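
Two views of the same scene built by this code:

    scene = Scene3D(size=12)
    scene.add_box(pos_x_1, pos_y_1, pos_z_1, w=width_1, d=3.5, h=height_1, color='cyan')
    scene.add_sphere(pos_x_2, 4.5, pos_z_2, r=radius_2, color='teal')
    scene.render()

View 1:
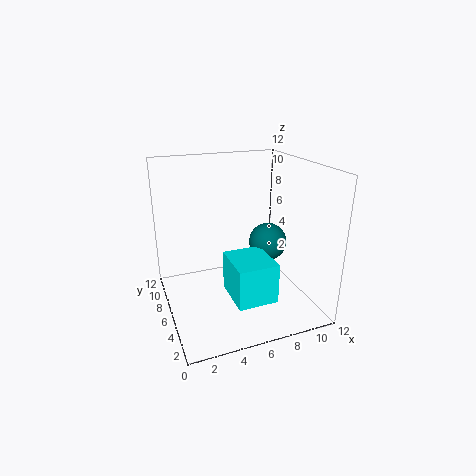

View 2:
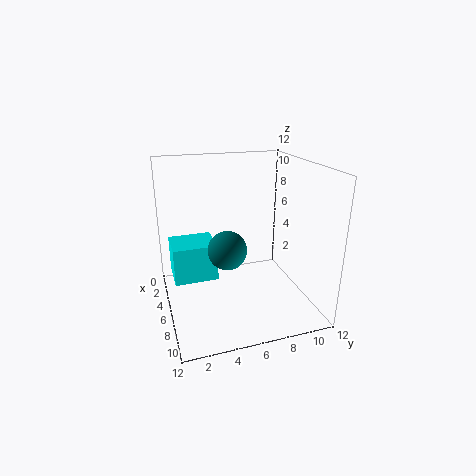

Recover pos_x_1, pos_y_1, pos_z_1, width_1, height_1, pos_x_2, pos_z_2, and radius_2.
pos_x_1 = 4; pos_y_1 = 0.5; pos_z_1 = 3; width_1 = 3; height_1 = 3; pos_x_2 = 8; pos_z_2 = 6; radius_2 = 1.5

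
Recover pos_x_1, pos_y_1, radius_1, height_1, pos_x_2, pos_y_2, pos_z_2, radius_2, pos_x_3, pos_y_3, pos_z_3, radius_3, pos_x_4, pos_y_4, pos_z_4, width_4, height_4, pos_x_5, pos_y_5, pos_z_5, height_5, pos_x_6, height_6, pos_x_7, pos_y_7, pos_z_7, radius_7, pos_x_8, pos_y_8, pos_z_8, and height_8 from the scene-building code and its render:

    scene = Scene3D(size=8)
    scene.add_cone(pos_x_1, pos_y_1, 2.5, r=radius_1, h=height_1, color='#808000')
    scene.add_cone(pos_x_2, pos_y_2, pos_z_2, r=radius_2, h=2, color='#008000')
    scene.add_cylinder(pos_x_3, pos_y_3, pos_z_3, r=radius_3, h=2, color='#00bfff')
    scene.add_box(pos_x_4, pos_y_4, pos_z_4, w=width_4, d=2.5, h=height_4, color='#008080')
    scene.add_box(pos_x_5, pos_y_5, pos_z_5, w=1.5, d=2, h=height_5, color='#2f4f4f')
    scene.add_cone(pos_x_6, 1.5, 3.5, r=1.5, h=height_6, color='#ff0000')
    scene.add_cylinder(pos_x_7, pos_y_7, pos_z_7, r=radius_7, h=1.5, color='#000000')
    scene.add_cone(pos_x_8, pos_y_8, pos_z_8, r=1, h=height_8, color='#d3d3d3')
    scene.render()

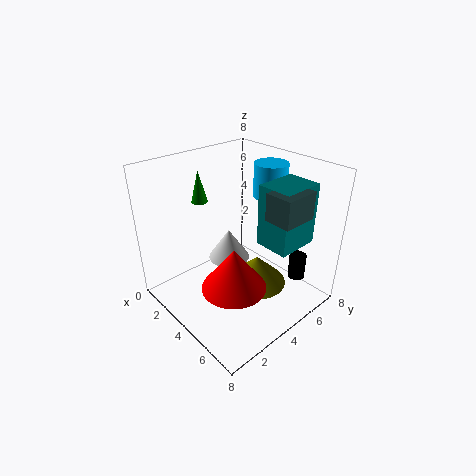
pos_x_1 = 6, pos_y_1 = 3.5, radius_1 = 1.5, height_1 = 1.5, pos_x_2 = 0.5, pos_y_2 = 4, pos_z_2 = 5, radius_2 = 0.5, pos_x_3 = 3.5, pos_y_3 = 7, pos_z_3 = 5.5, radius_3 = 1, pos_x_4 = 4.5, pos_y_4 = 5, pos_z_4 = 3.5, width_4 = 2, height_4 = 3.5, pos_x_5 = 5.5, pos_y_5 = 4.5, pos_z_5 = 5.5, height_5 = 1.5, pos_x_6 = 6.5, height_6 = 2, pos_x_7 = 6, pos_y_7 = 7, pos_z_7 = 1, radius_7 = 0.5, pos_x_8 = 5, pos_y_8 = 2.5, pos_z_8 = 4, height_8 = 1.5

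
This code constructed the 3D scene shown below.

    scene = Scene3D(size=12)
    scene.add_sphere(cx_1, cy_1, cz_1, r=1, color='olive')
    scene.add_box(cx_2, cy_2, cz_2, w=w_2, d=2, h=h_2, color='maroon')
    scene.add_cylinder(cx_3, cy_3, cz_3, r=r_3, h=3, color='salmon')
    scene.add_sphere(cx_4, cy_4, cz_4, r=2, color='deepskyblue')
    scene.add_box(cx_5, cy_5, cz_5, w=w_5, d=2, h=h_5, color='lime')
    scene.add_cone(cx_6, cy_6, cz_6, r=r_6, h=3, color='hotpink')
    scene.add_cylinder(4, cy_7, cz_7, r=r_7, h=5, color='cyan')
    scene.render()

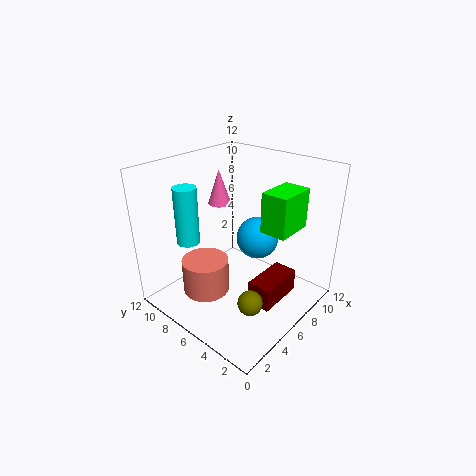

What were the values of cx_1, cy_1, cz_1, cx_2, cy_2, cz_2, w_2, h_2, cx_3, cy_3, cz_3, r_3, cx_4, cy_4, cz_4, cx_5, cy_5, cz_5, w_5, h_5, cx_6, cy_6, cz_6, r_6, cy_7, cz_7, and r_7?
cx_1 = 4; cy_1 = 3; cz_1 = 2; cx_2 = 5; cy_2 = 2; cz_2 = 1; w_2 = 4; h_2 = 2; cx_3 = 4; cy_3 = 8; cz_3 = 1; r_3 = 2; cx_4 = 10; cy_4 = 7; cz_4 = 4; cx_5 = 5; cy_5 = 1; cz_5 = 8; w_5 = 3; h_5 = 3; cx_6 = 7; cy_6 = 9; cz_6 = 8; r_6 = 1; cy_7 = 10; cz_7 = 5; r_7 = 1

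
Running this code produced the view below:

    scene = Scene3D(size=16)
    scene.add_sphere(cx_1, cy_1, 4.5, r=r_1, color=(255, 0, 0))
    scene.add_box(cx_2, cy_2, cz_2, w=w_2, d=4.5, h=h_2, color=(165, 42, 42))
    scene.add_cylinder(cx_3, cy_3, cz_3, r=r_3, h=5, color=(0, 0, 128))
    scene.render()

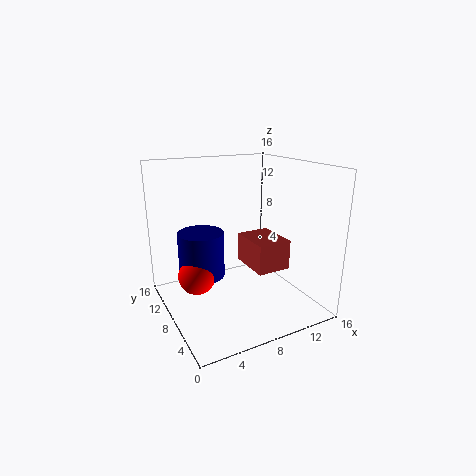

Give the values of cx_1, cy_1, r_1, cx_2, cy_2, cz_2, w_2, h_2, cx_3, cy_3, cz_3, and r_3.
cx_1 = 3; cy_1 = 8; r_1 = 2; cx_2 = 7.5; cy_2 = 2.5; cz_2 = 6; w_2 = 3.5; h_2 = 3; cx_3 = 4; cy_3 = 9; cz_3 = 4; r_3 = 2.5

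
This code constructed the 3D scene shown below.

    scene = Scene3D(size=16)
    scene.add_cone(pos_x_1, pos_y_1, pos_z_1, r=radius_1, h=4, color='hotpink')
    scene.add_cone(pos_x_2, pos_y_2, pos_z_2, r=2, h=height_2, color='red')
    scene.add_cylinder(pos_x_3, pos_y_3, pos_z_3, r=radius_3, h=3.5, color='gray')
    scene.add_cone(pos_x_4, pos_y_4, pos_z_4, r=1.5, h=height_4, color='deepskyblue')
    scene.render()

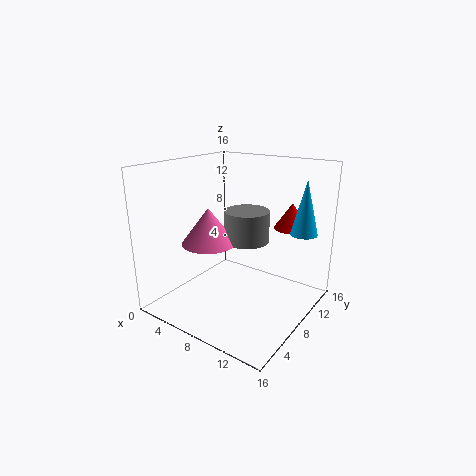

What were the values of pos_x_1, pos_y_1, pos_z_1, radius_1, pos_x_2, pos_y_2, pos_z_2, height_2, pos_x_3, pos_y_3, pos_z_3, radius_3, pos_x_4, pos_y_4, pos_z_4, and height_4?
pos_x_1 = 5.5
pos_y_1 = 6
pos_z_1 = 7.5
radius_1 = 3
pos_x_2 = 12
pos_y_2 = 13
pos_z_2 = 8.5
height_2 = 3
pos_x_3 = 8.5
pos_y_3 = 9
pos_z_3 = 7.5
radius_3 = 2.5
pos_x_4 = 14
pos_y_4 = 12
pos_z_4 = 8.5
height_4 = 6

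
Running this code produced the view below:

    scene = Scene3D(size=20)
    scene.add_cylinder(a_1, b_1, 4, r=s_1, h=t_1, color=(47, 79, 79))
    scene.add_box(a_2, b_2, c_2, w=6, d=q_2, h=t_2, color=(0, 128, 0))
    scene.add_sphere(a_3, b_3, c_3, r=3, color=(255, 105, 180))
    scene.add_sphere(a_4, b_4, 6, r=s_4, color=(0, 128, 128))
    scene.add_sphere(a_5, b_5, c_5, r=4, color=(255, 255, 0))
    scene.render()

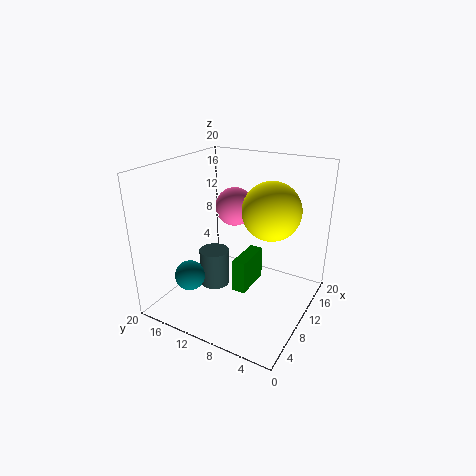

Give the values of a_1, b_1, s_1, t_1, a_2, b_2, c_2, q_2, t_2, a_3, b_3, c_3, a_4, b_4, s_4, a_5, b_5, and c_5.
a_1 = 7; b_1 = 12; s_1 = 2; t_1 = 5; a_2 = 10; b_2 = 9; c_2 = 1; q_2 = 2; t_2 = 5; a_3 = 16; b_3 = 14; c_3 = 12; a_4 = 4; b_4 = 14; s_4 = 2; a_5 = 12; b_5 = 6; c_5 = 14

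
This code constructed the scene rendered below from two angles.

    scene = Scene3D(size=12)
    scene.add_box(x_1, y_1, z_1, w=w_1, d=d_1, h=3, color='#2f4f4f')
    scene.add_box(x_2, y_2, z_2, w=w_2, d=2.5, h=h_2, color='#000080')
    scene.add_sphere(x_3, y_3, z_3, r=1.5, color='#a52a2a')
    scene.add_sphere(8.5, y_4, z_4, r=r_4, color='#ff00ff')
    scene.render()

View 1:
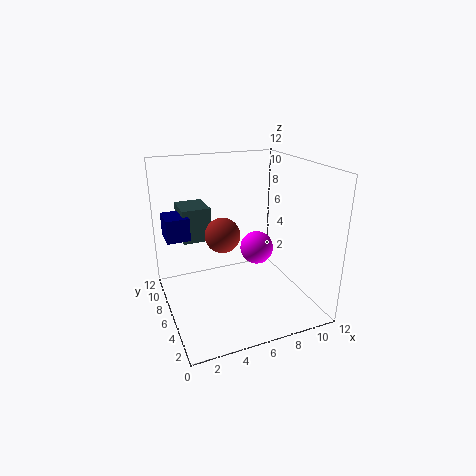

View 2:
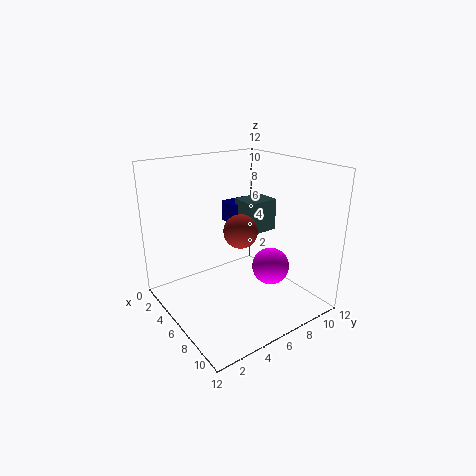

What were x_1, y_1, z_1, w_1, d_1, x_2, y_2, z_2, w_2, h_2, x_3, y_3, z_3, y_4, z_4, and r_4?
x_1 = 2, y_1 = 8.5, z_1 = 5, w_1 = 2.5, d_1 = 3, x_2 = 0.5, y_2 = 8, z_2 = 5.5, w_2 = 2, h_2 = 2, x_3 = 5, y_3 = 7, z_3 = 6, y_4 = 7.5, z_4 = 4, r_4 = 1.5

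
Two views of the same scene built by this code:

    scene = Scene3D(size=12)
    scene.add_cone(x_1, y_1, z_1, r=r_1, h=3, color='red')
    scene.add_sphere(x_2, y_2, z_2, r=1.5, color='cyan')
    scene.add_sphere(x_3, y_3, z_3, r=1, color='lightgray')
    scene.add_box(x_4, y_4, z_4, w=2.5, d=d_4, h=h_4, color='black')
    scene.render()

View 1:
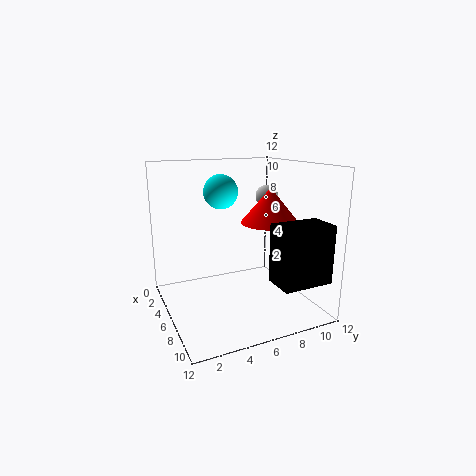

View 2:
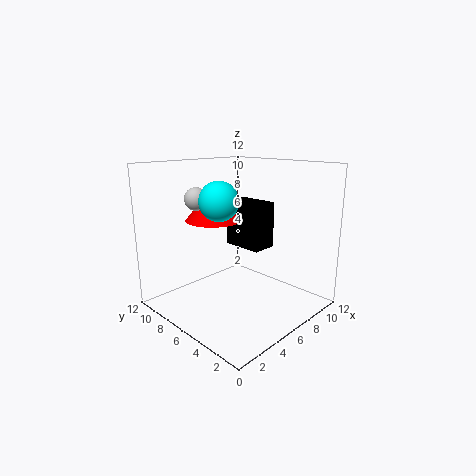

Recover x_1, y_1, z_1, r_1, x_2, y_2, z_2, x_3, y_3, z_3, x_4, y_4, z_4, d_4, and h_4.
x_1 = 6
y_1 = 9
z_1 = 7
r_1 = 2.5
x_2 = 3.5
y_2 = 5.5
z_2 = 9.5
x_3 = 4.5
y_3 = 9.5
z_3 = 9
x_4 = 9.5
y_4 = 7
z_4 = 3.5
d_4 = 4
h_4 = 4.5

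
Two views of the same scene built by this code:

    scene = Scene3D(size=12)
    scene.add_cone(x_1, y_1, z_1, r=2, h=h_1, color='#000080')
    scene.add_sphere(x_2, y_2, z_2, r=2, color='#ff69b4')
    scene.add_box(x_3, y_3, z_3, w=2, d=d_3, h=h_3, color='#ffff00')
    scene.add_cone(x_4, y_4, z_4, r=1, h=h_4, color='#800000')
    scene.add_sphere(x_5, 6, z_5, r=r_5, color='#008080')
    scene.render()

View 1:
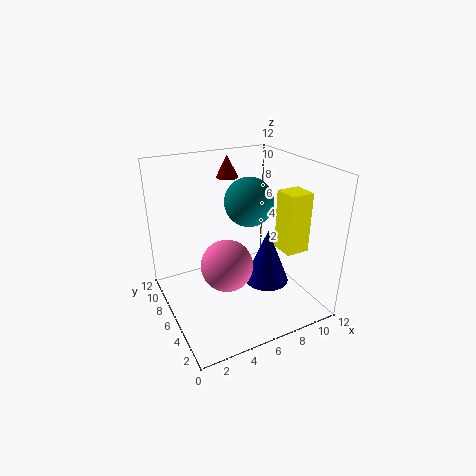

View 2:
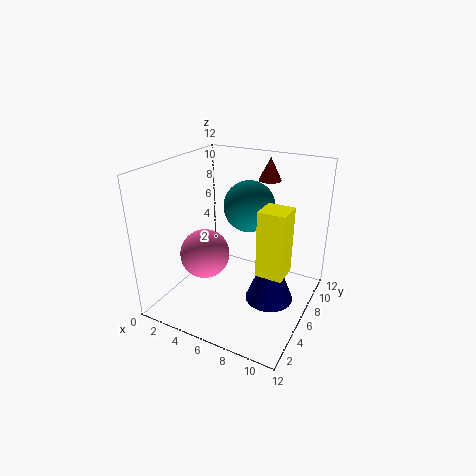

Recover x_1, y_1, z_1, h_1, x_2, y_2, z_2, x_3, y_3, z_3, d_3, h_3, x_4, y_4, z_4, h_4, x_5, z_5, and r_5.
x_1 = 9; y_1 = 6; z_1 = 1; h_1 = 5; x_2 = 4; y_2 = 4; z_2 = 5; x_3 = 9; y_3 = 3; z_3 = 5; d_3 = 2; h_3 = 5; x_4 = 7; y_4 = 10; z_4 = 10; h_4 = 2; x_5 = 7; z_5 = 9; r_5 = 2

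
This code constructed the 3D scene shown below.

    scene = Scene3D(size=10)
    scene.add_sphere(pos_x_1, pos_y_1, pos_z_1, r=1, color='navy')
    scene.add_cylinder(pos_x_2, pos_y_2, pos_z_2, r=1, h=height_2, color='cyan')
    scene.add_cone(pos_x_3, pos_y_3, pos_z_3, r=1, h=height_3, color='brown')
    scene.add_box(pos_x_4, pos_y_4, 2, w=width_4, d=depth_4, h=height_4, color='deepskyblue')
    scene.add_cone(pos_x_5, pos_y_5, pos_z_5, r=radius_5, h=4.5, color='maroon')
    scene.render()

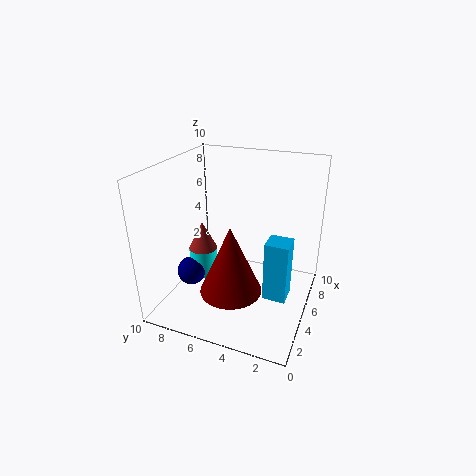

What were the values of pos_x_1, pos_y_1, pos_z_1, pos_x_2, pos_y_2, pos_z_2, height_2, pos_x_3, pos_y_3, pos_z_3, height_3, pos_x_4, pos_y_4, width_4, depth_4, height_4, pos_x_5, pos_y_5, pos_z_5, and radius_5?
pos_x_1 = 3.5, pos_y_1 = 8, pos_z_1 = 2.5, pos_x_2 = 4.5, pos_y_2 = 7.5, pos_z_2 = 2, height_2 = 2, pos_x_3 = 4.5, pos_y_3 = 7.5, pos_z_3 = 4, height_3 = 2, pos_x_4 = 3, pos_y_4 = 1, width_4 = 1.5, depth_4 = 1.5, height_4 = 4, pos_x_5 = 2.5, pos_y_5 = 4.5, pos_z_5 = 2.5, radius_5 = 2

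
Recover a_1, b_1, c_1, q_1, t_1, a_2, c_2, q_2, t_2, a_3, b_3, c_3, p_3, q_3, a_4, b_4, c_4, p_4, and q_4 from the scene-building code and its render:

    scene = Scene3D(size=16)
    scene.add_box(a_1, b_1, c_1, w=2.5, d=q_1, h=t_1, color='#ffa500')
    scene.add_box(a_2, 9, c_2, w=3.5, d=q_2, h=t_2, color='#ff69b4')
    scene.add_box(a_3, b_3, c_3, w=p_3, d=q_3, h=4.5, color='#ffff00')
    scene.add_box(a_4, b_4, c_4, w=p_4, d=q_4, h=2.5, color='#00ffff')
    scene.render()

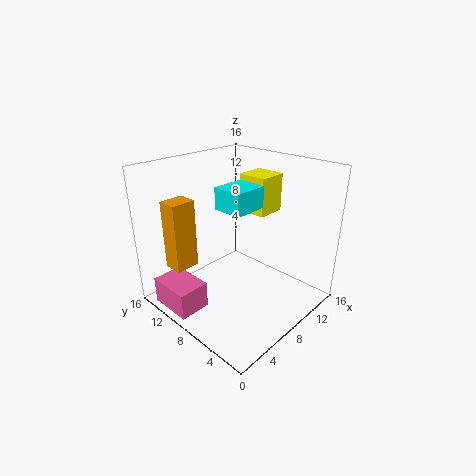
a_1 = 0.5; b_1 = 9; c_1 = 6.5; q_1 = 2; t_1 = 7; a_2 = 0.5; c_2 = 0.5; q_2 = 5; t_2 = 3; a_3 = 11.5; b_3 = 7.5; c_3 = 9.5; p_3 = 3.5; q_3 = 3.5; a_4 = 7; b_4 = 7; c_4 = 11; p_4 = 4; q_4 = 3.5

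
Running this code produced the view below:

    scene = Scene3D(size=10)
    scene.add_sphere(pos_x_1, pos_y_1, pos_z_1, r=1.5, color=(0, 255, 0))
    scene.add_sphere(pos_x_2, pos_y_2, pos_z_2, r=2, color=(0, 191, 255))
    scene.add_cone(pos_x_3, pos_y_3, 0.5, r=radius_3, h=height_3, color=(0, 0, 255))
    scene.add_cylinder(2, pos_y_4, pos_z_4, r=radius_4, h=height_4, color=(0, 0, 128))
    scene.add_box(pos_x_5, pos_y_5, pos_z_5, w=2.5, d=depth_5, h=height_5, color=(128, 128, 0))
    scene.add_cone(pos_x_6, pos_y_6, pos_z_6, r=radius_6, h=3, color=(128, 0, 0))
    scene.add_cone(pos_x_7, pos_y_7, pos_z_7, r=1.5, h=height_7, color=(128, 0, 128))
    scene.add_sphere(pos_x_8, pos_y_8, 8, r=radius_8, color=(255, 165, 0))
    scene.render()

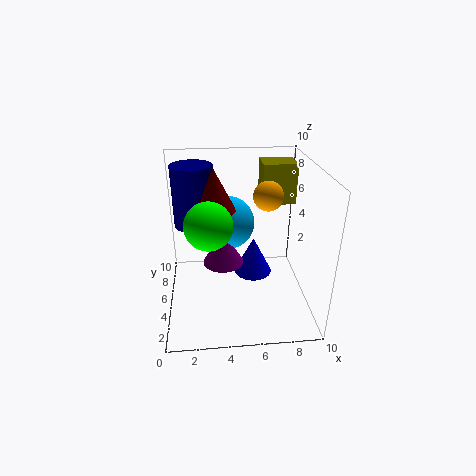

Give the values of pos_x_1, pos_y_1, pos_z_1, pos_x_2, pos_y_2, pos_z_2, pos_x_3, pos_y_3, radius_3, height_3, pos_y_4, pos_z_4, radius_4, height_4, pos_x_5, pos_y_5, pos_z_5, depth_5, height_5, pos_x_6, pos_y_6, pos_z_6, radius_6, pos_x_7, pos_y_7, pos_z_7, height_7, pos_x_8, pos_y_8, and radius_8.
pos_x_1 = 3; pos_y_1 = 3; pos_z_1 = 7; pos_x_2 = 4.5; pos_y_2 = 7.5; pos_z_2 = 5; pos_x_3 = 6.5; pos_y_3 = 7.5; radius_3 = 1.5; height_3 = 3; pos_y_4 = 7.5; pos_z_4 = 5; radius_4 = 1.5; height_4 = 4.5; pos_x_5 = 7; pos_y_5 = 7; pos_z_5 = 6.5; depth_5 = 2; height_5 = 3; pos_x_6 = 3.5; pos_y_6 = 6.5; pos_z_6 = 6.5; radius_6 = 1.5; pos_x_7 = 4; pos_y_7 = 6; pos_z_7 = 2.5; height_7 = 2.5; pos_x_8 = 7; pos_y_8 = 5; radius_8 = 1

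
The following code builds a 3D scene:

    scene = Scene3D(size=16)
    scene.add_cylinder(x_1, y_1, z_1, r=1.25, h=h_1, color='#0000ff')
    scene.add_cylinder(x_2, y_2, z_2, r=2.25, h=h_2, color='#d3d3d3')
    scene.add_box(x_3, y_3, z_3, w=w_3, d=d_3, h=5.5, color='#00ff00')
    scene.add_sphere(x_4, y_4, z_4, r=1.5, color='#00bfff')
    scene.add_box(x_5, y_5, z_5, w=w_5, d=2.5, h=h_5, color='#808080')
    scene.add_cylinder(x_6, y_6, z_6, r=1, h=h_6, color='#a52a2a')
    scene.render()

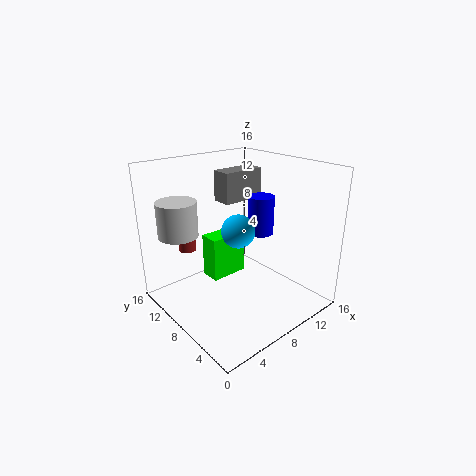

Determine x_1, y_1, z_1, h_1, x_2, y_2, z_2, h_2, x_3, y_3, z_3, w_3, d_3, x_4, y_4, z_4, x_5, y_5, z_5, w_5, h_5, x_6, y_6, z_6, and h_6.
x_1 = 7.75
y_1 = 4.25
z_1 = 10
h_1 = 3.75
x_2 = 3.25
y_2 = 12.75
z_2 = 8
h_2 = 4
x_3 = 7.25
y_3 = 11.5
z_3 = 1
w_3 = 4.75
d_3 = 2.5
x_4 = 4
y_4 = 3.25
z_4 = 11.5
x_5 = 9.5
y_5 = 11.75
z_5 = 10.5
w_5 = 5.5
h_5 = 3.75
x_6 = 4.75
y_6 = 13.5
z_6 = 5.5
h_6 = 2.5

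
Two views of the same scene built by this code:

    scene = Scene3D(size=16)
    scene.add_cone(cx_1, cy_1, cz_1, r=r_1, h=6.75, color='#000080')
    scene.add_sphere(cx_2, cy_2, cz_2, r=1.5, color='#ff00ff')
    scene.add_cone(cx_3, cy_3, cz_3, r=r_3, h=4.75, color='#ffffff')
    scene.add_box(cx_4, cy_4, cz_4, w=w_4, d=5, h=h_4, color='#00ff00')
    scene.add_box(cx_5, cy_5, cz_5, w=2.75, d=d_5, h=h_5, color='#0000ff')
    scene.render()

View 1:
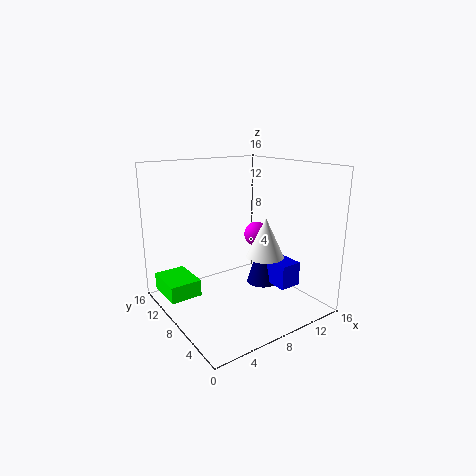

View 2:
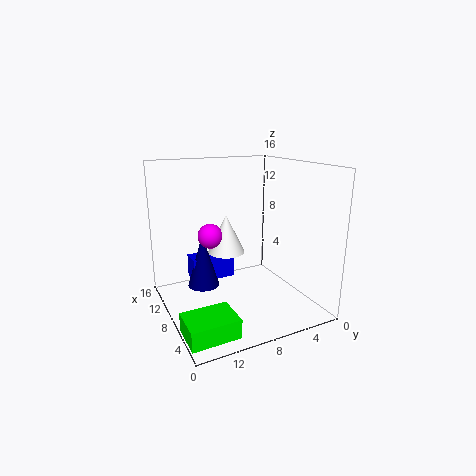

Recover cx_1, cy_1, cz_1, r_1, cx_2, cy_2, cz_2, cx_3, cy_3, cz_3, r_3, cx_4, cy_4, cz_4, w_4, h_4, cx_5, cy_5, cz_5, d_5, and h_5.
cx_1 = 13.5; cy_1 = 10.25; cz_1 = 0.25; r_1 = 2; cx_2 = 12; cy_2 = 9.75; cz_2 = 7.25; cx_3 = 11.75; cy_3 = 7.75; cz_3 = 5; r_3 = 2.25; cx_4 = 1; cy_4 = 11; cz_4 = 0.5; w_4 = 3.75; h_4 = 2; cx_5 = 13.25; cy_5 = 6; cz_5 = 0.75; d_5 = 5.5; h_5 = 3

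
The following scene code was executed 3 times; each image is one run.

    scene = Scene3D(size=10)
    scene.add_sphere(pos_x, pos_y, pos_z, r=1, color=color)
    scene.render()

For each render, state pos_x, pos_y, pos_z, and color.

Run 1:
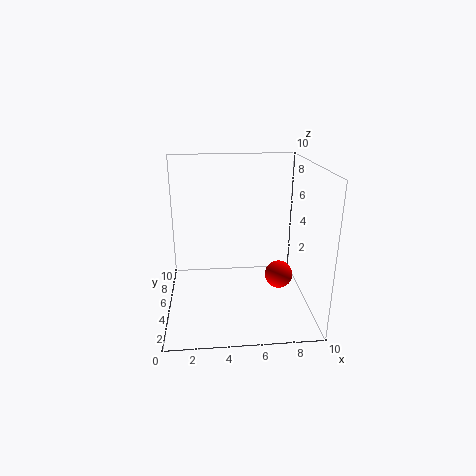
pos_x = 8; pos_y = 5; pos_z = 2; color = 'red'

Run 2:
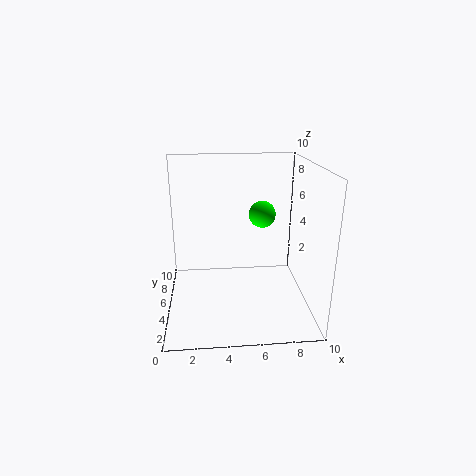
pos_x = 7; pos_y = 7; pos_z = 6; color = 'lime'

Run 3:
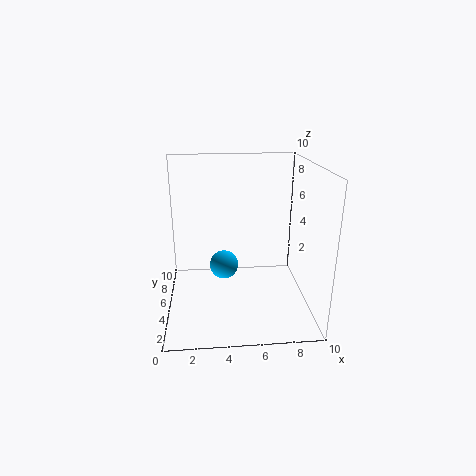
pos_x = 4; pos_y = 5; pos_z = 3; color = 'deepskyblue'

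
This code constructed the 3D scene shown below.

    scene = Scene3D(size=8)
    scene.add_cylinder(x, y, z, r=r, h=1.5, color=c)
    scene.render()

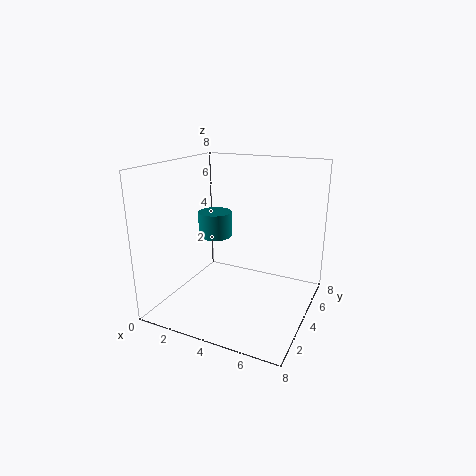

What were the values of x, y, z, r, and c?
x = 2, y = 5, z = 3.5, r = 1, c = 'teal'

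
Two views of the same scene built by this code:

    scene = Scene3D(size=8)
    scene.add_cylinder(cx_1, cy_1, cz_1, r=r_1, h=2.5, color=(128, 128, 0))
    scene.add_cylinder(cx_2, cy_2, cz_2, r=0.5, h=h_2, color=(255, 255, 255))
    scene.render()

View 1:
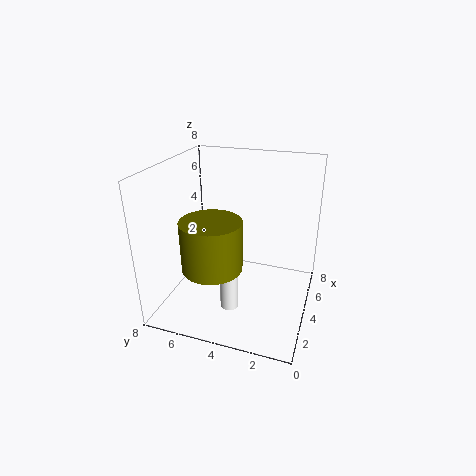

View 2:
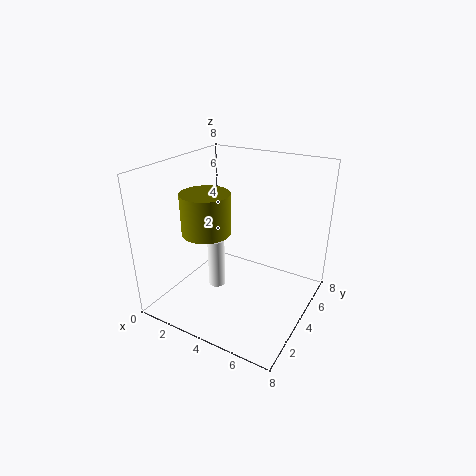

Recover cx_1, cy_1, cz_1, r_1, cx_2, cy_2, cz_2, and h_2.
cx_1 = 1.5; cy_1 = 4.5; cz_1 = 3.5; r_1 = 1.5; cx_2 = 2.5; cy_2 = 4; cz_2 = 0.5; h_2 = 3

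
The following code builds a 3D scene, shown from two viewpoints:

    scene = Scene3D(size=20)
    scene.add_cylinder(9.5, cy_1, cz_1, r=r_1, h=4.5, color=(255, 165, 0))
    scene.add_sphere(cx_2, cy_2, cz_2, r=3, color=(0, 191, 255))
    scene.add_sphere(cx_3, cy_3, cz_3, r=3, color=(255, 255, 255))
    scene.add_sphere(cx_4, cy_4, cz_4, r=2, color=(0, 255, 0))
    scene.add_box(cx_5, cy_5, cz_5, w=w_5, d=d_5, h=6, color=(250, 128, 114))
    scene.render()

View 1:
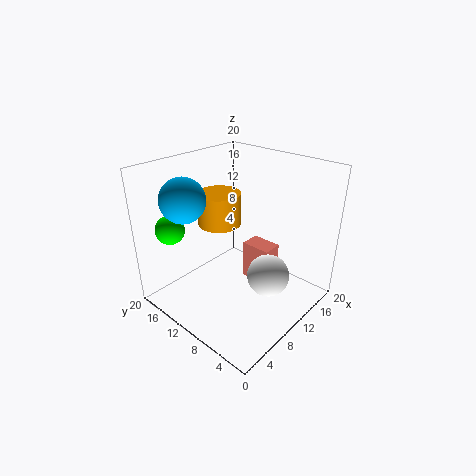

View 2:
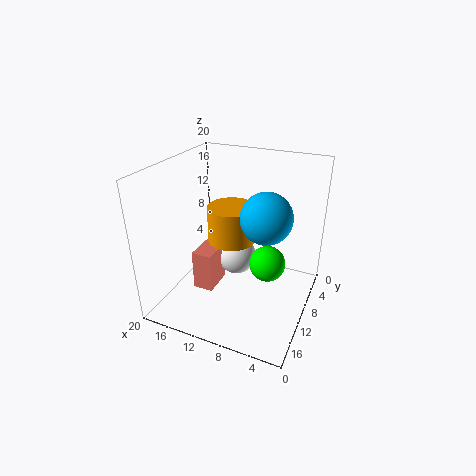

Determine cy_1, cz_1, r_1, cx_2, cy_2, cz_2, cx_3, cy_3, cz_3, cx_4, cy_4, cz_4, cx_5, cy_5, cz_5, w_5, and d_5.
cy_1 = 13, cz_1 = 11.5, r_1 = 3, cx_2 = 4.5, cy_2 = 14.5, cz_2 = 16, cx_3 = 12, cy_3 = 6, cz_3 = 4.5, cx_4 = 3.5, cy_4 = 16.5, cz_4 = 11.5, cx_5 = 13.5, cy_5 = 7.5, cz_5 = 1, w_5 = 3, d_5 = 4.5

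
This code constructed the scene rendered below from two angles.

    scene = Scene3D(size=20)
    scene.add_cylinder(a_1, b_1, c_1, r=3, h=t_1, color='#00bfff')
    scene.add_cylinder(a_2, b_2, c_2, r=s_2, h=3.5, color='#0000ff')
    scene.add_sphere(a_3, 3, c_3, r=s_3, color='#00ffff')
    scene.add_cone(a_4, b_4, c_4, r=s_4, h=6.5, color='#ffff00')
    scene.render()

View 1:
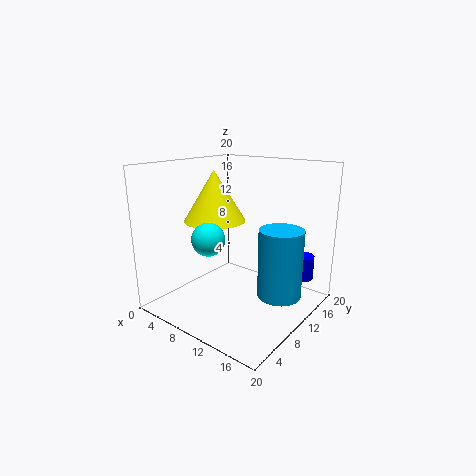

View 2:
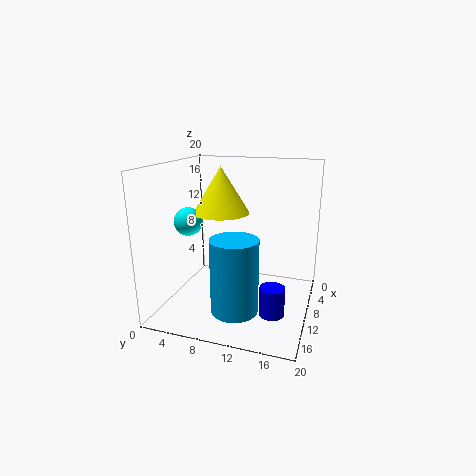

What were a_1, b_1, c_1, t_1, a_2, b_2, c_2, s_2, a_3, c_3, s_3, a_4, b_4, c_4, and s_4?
a_1 = 16, b_1 = 11.5, c_1 = 2.5, t_1 = 9.5, a_2 = 17, b_2 = 16.5, c_2 = 3.5, s_2 = 1.5, a_3 = 11, c_3 = 12, s_3 = 2, a_4 = 8.5, b_4 = 7, c_4 = 13, s_4 = 4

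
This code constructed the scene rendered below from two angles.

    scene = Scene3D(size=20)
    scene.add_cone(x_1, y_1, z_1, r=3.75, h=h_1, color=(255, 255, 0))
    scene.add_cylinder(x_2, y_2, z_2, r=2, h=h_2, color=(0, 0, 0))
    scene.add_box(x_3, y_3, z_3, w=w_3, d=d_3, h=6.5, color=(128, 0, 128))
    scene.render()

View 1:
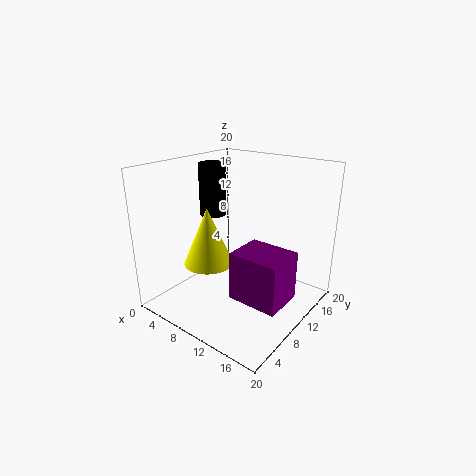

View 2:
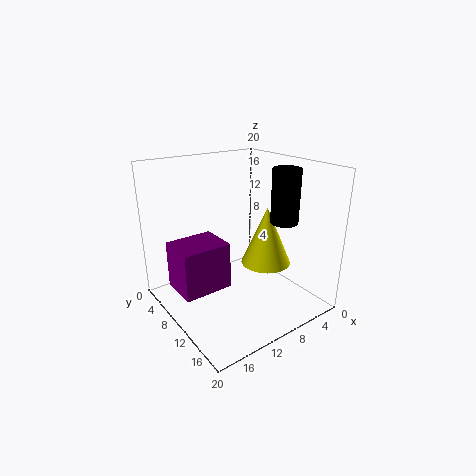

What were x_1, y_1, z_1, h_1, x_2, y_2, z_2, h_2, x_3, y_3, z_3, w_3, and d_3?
x_1 = 4.5; y_1 = 9.75; z_1 = 4.5; h_1 = 8.75; x_2 = 3.5; y_2 = 12.25; z_2 = 11.5; h_2 = 7.75; x_3 = 12; y_3 = 5.5; z_3 = 3.5; w_3 = 6.75; d_3 = 5.5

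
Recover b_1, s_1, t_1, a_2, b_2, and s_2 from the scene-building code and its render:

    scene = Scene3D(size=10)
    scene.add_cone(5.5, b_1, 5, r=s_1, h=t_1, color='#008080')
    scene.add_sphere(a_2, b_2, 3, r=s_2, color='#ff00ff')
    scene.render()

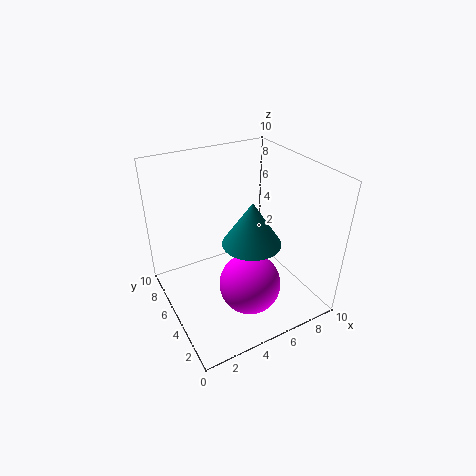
b_1 = 4; s_1 = 2; t_1 = 3; a_2 = 4.5; b_2 = 2.5; s_2 = 2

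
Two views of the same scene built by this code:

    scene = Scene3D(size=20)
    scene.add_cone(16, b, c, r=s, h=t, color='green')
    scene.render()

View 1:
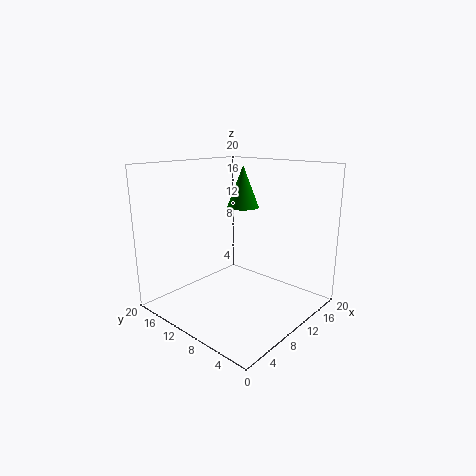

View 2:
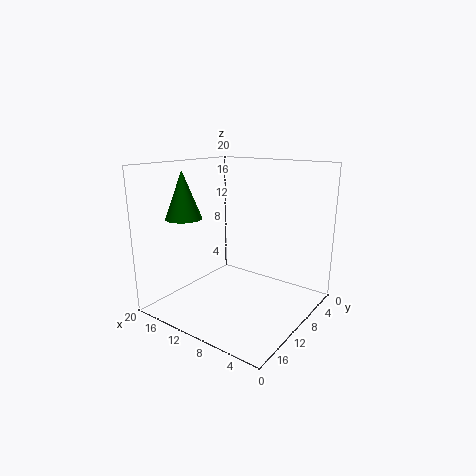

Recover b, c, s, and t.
b = 14.25, c = 12.75, s = 2.5, t = 6.5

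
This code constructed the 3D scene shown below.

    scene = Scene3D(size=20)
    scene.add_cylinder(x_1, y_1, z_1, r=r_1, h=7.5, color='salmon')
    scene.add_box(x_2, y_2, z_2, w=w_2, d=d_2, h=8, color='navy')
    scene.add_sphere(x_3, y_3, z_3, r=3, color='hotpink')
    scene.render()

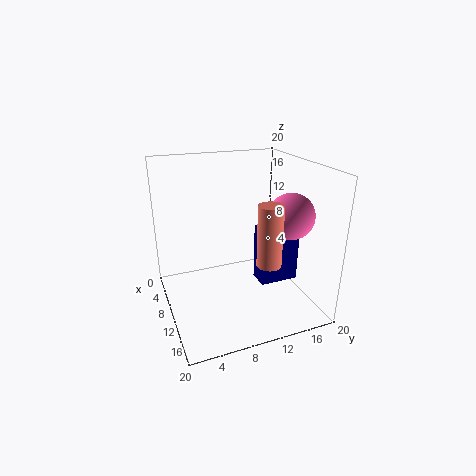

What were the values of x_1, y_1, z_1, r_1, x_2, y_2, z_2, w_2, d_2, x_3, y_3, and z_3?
x_1 = 17.5, y_1 = 11, z_1 = 9.5, r_1 = 1.5, x_2 = 10, y_2 = 12.5, z_2 = 3.5, w_2 = 3, d_2 = 5.5, x_3 = 14.5, y_3 = 15.5, z_3 = 14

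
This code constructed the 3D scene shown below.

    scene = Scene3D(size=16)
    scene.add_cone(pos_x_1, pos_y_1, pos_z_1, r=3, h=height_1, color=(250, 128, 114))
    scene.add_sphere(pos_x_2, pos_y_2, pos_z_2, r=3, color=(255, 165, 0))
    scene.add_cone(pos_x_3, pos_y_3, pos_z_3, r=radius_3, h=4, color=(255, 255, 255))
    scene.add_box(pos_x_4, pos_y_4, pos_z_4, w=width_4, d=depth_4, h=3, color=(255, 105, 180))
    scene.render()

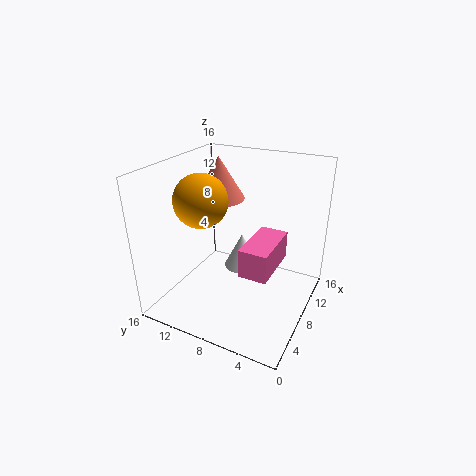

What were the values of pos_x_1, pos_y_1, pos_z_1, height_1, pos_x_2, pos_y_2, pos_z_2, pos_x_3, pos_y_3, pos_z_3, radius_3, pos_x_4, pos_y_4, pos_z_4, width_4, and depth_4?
pos_x_1 = 11
pos_y_1 = 12
pos_z_1 = 11
height_1 = 5
pos_x_2 = 7
pos_y_2 = 12
pos_z_2 = 12
pos_x_3 = 9
pos_y_3 = 8
pos_z_3 = 4
radius_3 = 2
pos_x_4 = 4
pos_y_4 = 3
pos_z_4 = 6
width_4 = 6
depth_4 = 3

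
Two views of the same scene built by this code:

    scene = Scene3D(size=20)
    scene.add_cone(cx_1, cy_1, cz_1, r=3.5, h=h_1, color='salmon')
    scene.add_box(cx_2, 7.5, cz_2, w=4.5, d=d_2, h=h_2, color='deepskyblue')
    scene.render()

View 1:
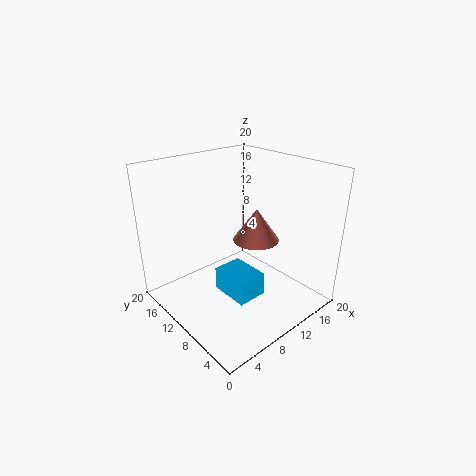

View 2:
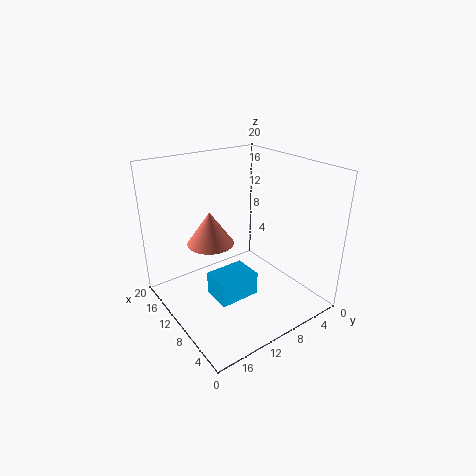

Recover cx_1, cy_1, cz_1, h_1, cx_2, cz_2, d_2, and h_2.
cx_1 = 15; cy_1 = 11.5; cz_1 = 7.5; h_1 = 5; cx_2 = 8.5; cz_2 = 0.5; d_2 = 6; h_2 = 3.5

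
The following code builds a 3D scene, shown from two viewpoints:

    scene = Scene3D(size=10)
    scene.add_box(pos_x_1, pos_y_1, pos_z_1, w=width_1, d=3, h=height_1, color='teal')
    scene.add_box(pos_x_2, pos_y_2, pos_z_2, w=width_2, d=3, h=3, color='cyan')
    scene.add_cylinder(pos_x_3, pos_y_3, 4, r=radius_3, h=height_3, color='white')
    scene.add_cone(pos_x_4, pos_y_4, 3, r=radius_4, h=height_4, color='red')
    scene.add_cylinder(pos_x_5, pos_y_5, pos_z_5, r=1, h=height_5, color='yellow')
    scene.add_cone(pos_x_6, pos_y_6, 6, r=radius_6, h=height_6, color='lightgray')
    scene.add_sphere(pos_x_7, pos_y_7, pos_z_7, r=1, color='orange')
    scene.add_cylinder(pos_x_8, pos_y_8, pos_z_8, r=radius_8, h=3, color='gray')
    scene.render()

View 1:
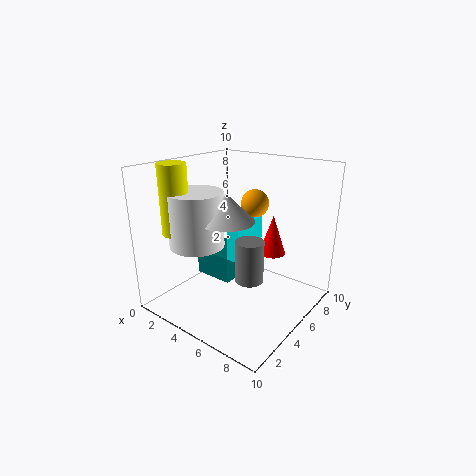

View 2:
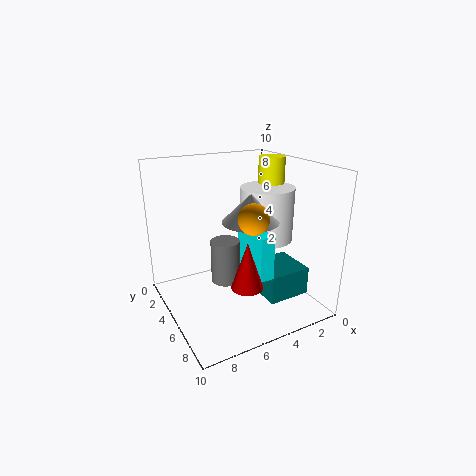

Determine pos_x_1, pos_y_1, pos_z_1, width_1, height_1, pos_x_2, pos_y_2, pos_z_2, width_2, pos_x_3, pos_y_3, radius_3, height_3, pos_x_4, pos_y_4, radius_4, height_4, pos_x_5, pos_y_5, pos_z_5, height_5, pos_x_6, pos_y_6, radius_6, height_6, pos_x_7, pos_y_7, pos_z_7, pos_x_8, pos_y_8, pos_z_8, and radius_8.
pos_x_1 = 1
pos_y_1 = 5
pos_z_1 = 1
width_1 = 3
height_1 = 2
pos_x_2 = 4
pos_y_2 = 5
pos_z_2 = 3
width_2 = 1
pos_x_3 = 2
pos_y_3 = 4
radius_3 = 2
height_3 = 4
pos_x_4 = 6
pos_y_4 = 8
radius_4 = 1
height_4 = 3
pos_x_5 = 1
pos_y_5 = 3
pos_z_5 = 5
height_5 = 5
pos_x_6 = 4
pos_y_6 = 5
radius_6 = 2
height_6 = 2
pos_x_7 = 5
pos_y_7 = 7
pos_z_7 = 7
pos_x_8 = 6
pos_y_8 = 5
pos_z_8 = 2
radius_8 = 1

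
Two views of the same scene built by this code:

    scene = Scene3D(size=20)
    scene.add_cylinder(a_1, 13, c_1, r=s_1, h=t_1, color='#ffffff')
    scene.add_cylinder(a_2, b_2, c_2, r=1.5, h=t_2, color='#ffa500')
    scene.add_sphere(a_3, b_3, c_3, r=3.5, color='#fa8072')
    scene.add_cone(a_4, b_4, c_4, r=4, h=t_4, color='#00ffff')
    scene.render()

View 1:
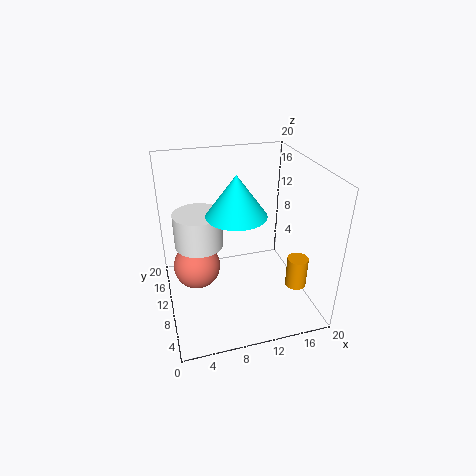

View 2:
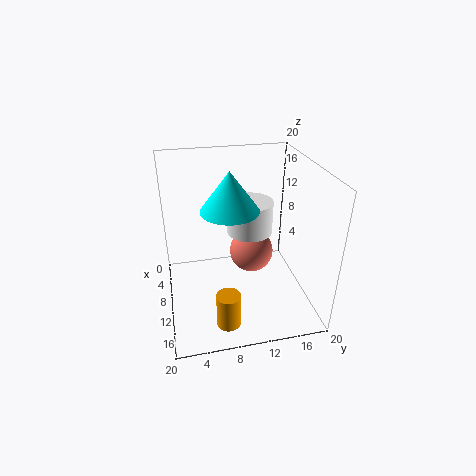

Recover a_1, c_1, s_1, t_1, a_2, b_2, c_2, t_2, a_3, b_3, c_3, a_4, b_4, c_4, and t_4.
a_1 = 5; c_1 = 8; s_1 = 3.5; t_1 = 5; a_2 = 18; b_2 = 7; c_2 = 2.5; t_2 = 4.5; a_3 = 4.5; b_3 = 13.5; c_3 = 4; a_4 = 9.5; b_4 = 9; c_4 = 14; t_4 = 5.5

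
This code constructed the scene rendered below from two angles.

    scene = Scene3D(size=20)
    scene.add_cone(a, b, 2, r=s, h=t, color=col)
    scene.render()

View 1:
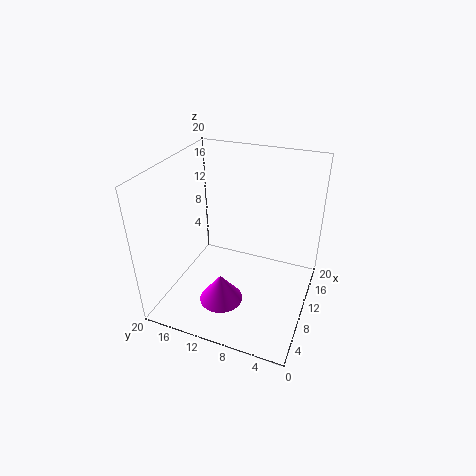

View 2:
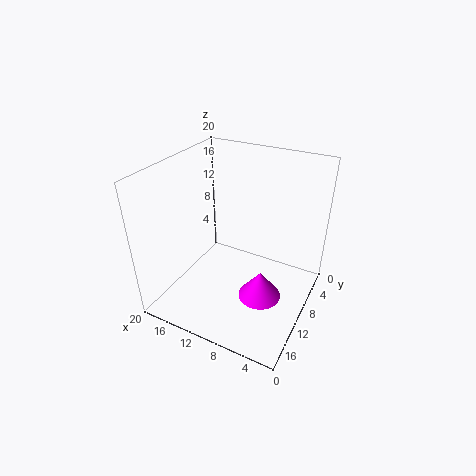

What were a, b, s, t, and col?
a = 6
b = 11
s = 3
t = 4
col = 'magenta'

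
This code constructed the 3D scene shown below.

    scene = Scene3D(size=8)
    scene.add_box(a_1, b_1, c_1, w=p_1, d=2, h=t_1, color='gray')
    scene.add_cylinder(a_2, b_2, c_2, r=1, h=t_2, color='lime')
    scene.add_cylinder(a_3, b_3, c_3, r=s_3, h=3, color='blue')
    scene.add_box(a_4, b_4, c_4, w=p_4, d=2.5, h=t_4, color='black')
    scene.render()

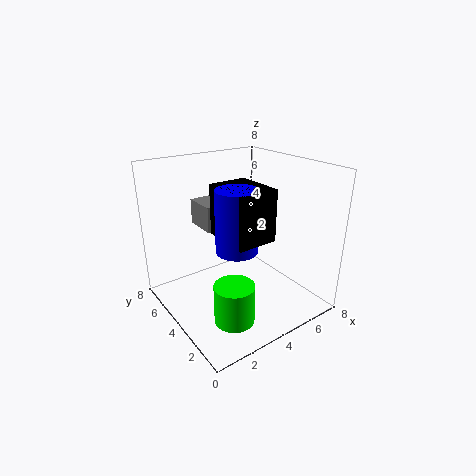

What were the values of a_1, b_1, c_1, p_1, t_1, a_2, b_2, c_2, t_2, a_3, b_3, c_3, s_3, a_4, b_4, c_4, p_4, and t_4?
a_1 = 3, b_1 = 5.5, c_1 = 4, p_1 = 1.5, t_1 = 1.5, a_2 = 2, b_2 = 1.5, c_2 = 1, t_2 = 2, a_3 = 2.5, b_3 = 2, c_3 = 4.5, s_3 = 1, a_4 = 2, b_4 = 1, c_4 = 5, p_4 = 2, t_4 = 2.5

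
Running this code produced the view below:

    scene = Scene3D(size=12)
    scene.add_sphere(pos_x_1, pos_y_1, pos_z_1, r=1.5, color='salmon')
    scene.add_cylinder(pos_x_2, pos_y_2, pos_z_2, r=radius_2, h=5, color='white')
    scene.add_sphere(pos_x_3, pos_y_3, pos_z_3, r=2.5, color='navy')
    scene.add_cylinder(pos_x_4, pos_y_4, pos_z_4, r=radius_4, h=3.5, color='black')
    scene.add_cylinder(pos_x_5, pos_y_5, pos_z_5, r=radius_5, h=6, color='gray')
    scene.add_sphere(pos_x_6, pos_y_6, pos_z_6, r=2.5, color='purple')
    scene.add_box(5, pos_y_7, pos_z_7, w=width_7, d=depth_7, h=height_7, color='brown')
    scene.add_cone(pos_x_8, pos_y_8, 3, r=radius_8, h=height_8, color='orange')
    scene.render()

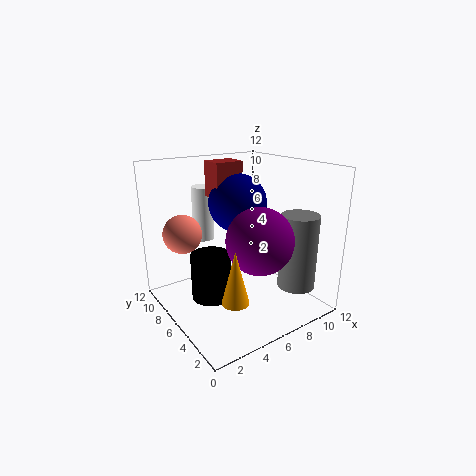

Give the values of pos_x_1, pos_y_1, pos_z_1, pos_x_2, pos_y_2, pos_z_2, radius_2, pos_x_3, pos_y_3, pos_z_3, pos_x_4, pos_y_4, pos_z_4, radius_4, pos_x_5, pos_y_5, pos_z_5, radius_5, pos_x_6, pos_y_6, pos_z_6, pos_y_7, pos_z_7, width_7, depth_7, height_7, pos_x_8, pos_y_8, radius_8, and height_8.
pos_x_1 = 1.5
pos_y_1 = 7
pos_z_1 = 7
pos_x_2 = 5.5
pos_y_2 = 11
pos_z_2 = 4.5
radius_2 = 1
pos_x_3 = 7
pos_y_3 = 7.5
pos_z_3 = 8.5
pos_x_4 = 2.5
pos_y_4 = 4.5
pos_z_4 = 2.5
radius_4 = 1.5
pos_x_5 = 9
pos_y_5 = 2
pos_z_5 = 2.5
radius_5 = 1.5
pos_x_6 = 5.5
pos_y_6 = 2.5
pos_z_6 = 7
pos_y_7 = 7.5
pos_z_7 = 9
width_7 = 2.5
depth_7 = 2
height_7 = 3
pos_x_8 = 3
pos_y_8 = 2
radius_8 = 1
height_8 = 4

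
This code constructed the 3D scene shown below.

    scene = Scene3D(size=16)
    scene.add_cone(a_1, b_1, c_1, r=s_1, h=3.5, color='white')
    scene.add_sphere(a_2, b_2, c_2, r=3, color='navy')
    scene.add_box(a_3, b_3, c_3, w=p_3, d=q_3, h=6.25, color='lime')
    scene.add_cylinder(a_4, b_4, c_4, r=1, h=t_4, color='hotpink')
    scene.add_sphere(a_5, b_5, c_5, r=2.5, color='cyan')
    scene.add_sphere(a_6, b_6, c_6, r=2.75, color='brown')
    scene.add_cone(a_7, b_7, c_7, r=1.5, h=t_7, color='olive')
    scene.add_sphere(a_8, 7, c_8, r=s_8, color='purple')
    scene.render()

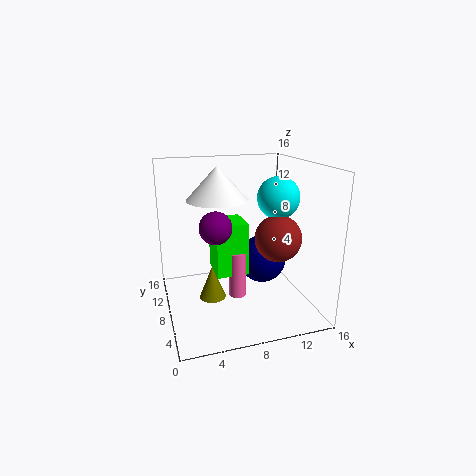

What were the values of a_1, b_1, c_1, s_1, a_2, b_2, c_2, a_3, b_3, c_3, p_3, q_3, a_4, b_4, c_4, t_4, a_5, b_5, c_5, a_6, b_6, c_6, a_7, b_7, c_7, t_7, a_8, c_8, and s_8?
a_1 = 5.75; b_1 = 8; c_1 = 12.5; s_1 = 3.25; a_2 = 12.25; b_2 = 11.25; c_2 = 3.5; a_3 = 5.75; b_3 = 8.5; c_3 = 3; p_3 = 3.75; q_3 = 4.25; a_4 = 8.25; b_4 = 9; c_4 = 0.25; t_4 = 5.5; a_5 = 13.5; b_5 = 9.75; c_5 = 11.75; a_6 = 13; b_6 = 8.25; c_6 = 7.25; a_7 = 5; b_7 = 8.25; c_7 = 1; t_7 = 3.75; a_8 = 5.25; c_8 = 9.75; s_8 = 1.75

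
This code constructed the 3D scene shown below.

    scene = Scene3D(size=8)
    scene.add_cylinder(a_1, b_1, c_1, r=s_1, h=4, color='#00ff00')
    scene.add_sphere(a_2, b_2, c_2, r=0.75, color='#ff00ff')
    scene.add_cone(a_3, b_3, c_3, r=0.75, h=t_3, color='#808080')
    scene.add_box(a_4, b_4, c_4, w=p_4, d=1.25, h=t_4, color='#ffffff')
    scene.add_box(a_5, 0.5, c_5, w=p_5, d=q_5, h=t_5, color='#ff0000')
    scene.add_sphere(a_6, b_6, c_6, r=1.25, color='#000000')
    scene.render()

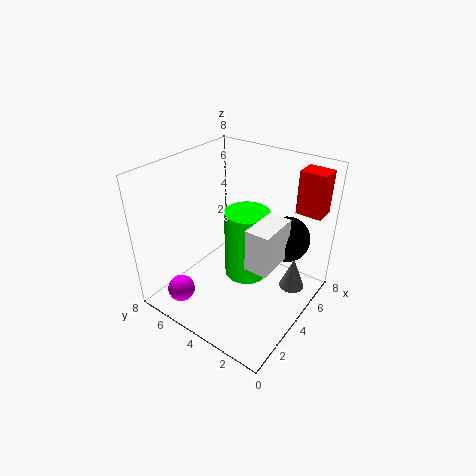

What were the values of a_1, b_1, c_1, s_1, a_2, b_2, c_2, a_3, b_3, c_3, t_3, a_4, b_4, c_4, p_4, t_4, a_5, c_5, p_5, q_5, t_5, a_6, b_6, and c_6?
a_1 = 4.5; b_1 = 3.75; c_1 = 1.5; s_1 = 1.25; a_2 = 1.25; b_2 = 6; c_2 = 1.25; a_3 = 6.25; b_3 = 1.5; c_3 = 0.25; t_3 = 2; a_4 = 2.5; b_4 = 1.25; c_4 = 3.5; p_4 = 2.25; t_4 = 2.25; a_5 = 6.75; c_5 = 5; p_5 = 1.25; q_5 = 1.5; t_5 = 2.5; a_6 = 5.5; b_6 = 1.75; c_6 = 4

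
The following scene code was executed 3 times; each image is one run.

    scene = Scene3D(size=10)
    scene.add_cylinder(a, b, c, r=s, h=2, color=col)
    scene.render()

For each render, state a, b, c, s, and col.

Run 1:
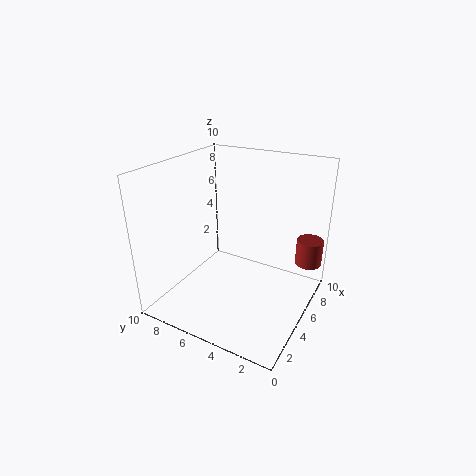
a = 9, b = 1, c = 2, s = 1, col = 'brown'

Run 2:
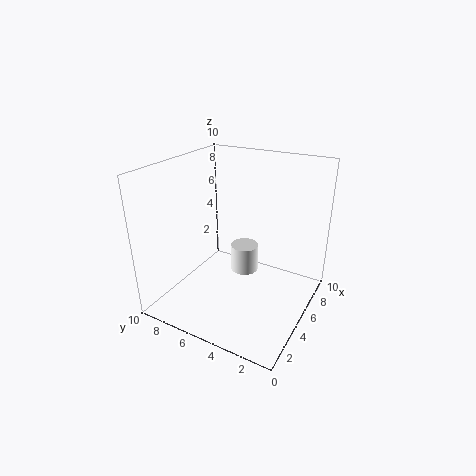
a = 6, b = 5, c = 2, s = 1, col = 'white'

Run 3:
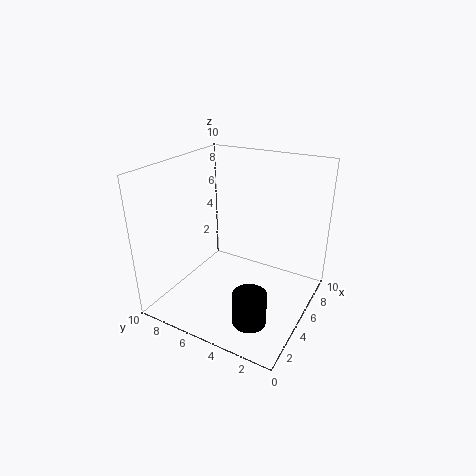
a = 1, b = 2, c = 2, s = 1, col = 'black'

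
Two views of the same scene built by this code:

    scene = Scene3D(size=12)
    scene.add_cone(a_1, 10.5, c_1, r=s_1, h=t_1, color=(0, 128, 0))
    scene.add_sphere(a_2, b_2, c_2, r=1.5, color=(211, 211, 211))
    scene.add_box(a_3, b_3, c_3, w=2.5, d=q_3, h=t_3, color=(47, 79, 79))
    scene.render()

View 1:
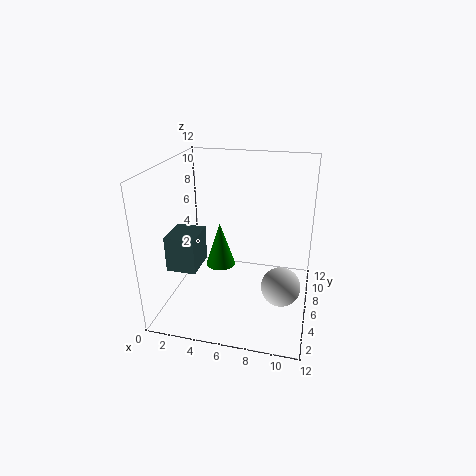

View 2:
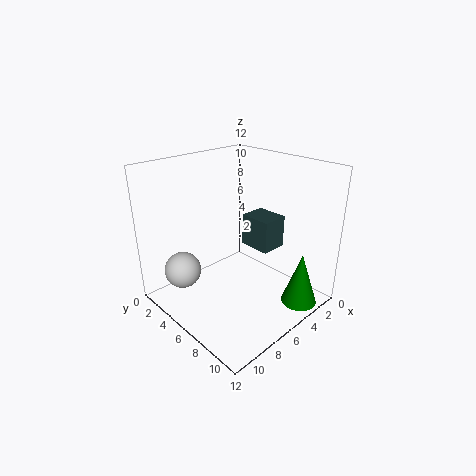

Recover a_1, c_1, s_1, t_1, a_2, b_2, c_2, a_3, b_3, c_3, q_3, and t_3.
a_1 = 3; c_1 = 0.5; s_1 = 1.5; t_1 = 4.5; a_2 = 10; b_2 = 3.5; c_2 = 3.5; a_3 = 0.5; b_3 = 3.5; c_3 = 3.5; q_3 = 3; t_3 = 3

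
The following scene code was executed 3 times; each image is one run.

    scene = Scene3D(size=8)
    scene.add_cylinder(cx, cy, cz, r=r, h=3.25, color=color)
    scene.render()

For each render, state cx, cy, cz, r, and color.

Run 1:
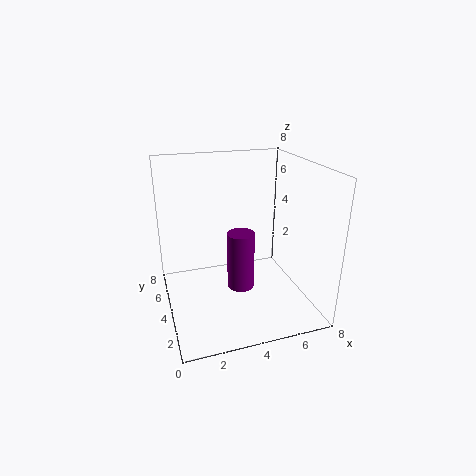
cx = 4
cy = 3.5
cz = 1.25
r = 0.75
color = 'purple'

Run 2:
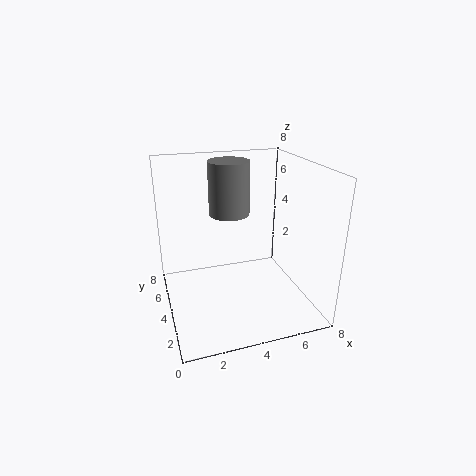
cx = 4.25
cy = 6.5
cz = 4.5
r = 1.25
color = 'gray'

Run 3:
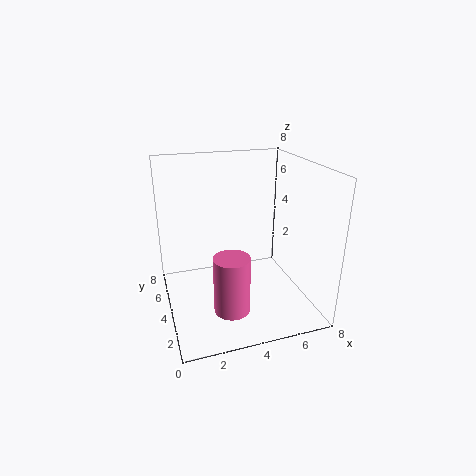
cx = 3.25
cy = 2.75
cz = 0.25
r = 1
color = 'hotpink'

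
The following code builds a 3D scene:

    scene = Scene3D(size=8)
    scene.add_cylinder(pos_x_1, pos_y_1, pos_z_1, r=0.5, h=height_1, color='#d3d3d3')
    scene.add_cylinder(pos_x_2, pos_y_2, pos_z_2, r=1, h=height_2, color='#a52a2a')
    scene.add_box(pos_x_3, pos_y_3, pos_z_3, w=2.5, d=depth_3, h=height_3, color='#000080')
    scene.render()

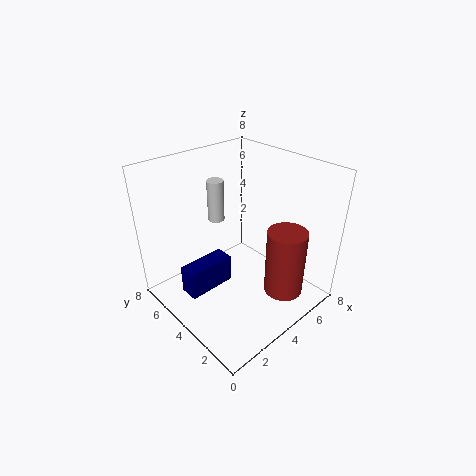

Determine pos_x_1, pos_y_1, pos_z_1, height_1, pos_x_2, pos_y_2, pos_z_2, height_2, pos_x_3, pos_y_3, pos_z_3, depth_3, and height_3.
pos_x_1 = 4.5; pos_y_1 = 6.5; pos_z_1 = 4; height_1 = 2.5; pos_x_2 = 4.5; pos_y_2 = 1; pos_z_2 = 2; height_2 = 3.5; pos_x_3 = 0.5; pos_y_3 = 3.5; pos_z_3 = 2; depth_3 = 1; height_3 = 1.5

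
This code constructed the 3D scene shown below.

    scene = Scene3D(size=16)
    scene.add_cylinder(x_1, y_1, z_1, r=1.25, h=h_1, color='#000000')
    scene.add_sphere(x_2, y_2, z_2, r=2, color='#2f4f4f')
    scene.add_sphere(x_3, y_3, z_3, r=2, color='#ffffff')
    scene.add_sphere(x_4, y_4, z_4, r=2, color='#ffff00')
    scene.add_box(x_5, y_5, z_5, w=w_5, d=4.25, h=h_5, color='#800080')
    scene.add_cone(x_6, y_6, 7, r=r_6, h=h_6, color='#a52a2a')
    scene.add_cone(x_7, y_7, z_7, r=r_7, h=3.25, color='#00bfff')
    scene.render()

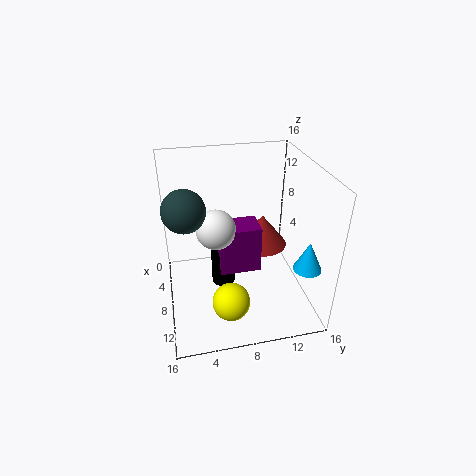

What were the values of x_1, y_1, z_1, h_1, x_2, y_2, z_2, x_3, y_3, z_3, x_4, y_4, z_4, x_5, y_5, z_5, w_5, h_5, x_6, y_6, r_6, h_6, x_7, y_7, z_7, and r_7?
x_1 = 9.5
y_1 = 6
z_1 = 3.75
h_1 = 3.75
x_2 = 11.5
y_2 = 2.25
z_2 = 13.75
x_3 = 10.25
y_3 = 5.25
z_3 = 10.75
x_4 = 12.5
y_4 = 6.25
z_4 = 3
x_5 = 8.25
y_5 = 5.5
z_5 = 5.75
w_5 = 3
h_5 = 5
x_6 = 8
y_6 = 10.75
r_6 = 2.75
h_6 = 3.5
x_7 = 12.5
y_7 = 14.5
z_7 = 6
r_7 = 1.5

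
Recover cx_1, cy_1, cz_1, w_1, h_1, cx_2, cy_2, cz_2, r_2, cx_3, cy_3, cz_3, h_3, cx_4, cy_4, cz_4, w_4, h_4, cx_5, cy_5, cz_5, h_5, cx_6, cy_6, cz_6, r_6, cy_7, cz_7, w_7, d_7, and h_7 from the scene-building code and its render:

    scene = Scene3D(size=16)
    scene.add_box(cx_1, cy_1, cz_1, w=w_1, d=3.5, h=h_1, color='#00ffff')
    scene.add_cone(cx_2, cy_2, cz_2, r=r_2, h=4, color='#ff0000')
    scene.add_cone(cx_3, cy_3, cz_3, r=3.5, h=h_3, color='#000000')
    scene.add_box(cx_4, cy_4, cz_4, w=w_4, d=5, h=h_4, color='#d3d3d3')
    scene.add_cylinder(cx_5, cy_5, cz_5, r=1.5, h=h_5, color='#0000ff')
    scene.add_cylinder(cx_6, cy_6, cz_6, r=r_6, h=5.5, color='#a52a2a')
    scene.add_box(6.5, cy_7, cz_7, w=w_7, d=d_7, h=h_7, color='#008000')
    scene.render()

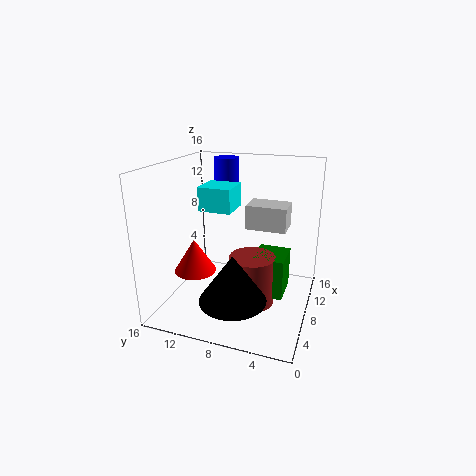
cx_1 = 5.5, cy_1 = 8, cz_1 = 11.5, w_1 = 3.5, h_1 = 2.5, cx_2 = 8, cy_2 = 13.5, cz_2 = 3, r_2 = 2.5, cx_3 = 3.5, cy_3 = 7, cz_3 = 3, h_3 = 5, cx_4 = 12, cy_4 = 3.5, cz_4 = 7.5, w_4 = 3.5, h_4 = 3, cx_5 = 12.5, cy_5 = 11, cz_5 = 10.5, h_5 = 5.5, cx_6 = 7, cy_6 = 6, cz_6 = 1, r_6 = 2.5, cy_7 = 2.5, cz_7 = 2, w_7 = 4, d_7 = 3.5, h_7 = 4.5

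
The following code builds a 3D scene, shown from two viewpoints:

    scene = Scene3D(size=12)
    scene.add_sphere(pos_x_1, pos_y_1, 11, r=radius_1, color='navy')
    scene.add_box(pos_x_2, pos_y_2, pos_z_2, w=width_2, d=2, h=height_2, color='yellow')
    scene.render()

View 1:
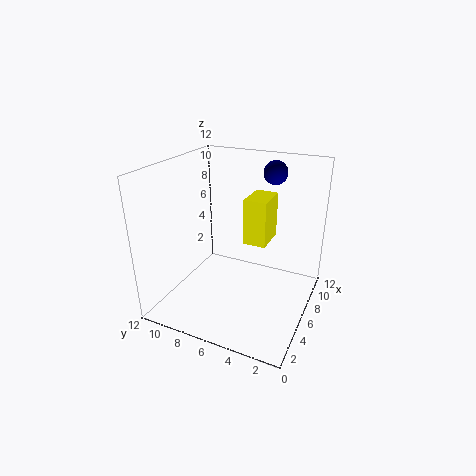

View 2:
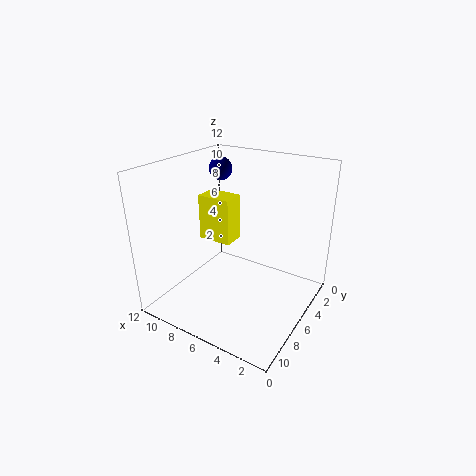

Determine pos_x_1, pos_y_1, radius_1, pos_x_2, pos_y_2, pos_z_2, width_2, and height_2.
pos_x_1 = 9; pos_y_1 = 4; radius_1 = 1; pos_x_2 = 7; pos_y_2 = 4; pos_z_2 = 5; width_2 = 3; height_2 = 4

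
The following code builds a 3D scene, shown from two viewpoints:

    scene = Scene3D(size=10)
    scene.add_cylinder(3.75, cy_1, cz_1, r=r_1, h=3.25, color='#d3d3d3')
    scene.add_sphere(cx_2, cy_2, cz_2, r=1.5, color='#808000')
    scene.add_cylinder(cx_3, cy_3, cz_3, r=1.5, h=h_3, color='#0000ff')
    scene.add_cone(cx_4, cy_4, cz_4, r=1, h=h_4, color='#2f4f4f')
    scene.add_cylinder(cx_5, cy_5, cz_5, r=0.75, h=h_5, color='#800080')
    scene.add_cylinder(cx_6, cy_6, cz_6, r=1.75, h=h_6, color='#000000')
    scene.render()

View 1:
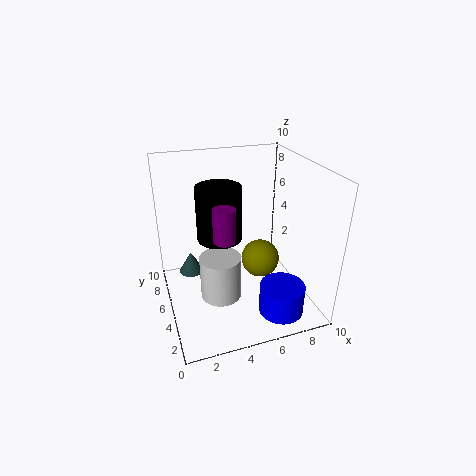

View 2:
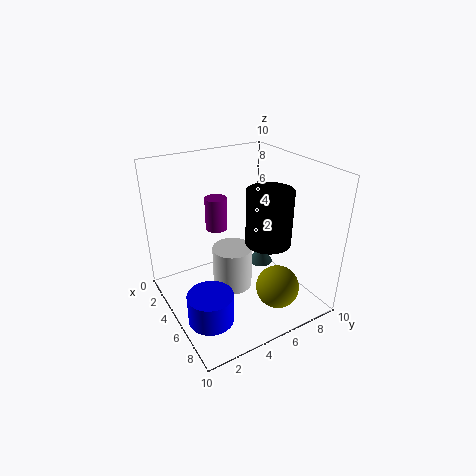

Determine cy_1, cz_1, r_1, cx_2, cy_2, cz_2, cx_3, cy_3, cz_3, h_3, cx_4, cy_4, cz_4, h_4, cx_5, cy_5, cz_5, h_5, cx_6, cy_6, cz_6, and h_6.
cy_1 = 5.25; cz_1 = 0.25; r_1 = 1.5; cx_2 = 7.5; cy_2 = 6.75; cz_2 = 1.75; cx_3 = 7; cy_3 = 1.75; cz_3 = 0.75; h_3 = 2; cx_4 = 2.25; cy_4 = 9; cz_4 = 0.25; h_4 = 1.75; cx_5 = 3.75; cy_5 = 4; cz_5 = 5.5; h_5 = 2.25; cx_6 = 4.5; cy_6 = 8; cz_6 = 3.5; h_6 = 4.25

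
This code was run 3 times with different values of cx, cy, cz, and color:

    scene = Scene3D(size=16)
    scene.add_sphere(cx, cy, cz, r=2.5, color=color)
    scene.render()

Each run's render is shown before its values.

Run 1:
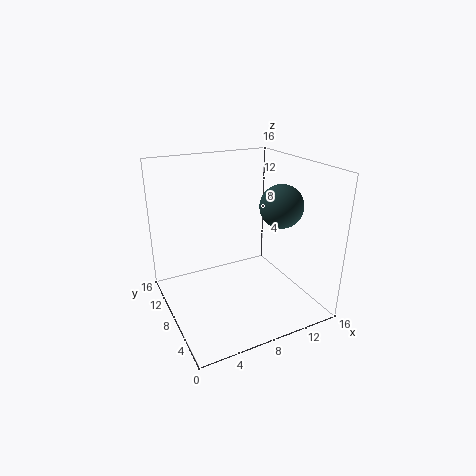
cx = 13.25; cy = 7.5; cz = 11; color = 'darkslategray'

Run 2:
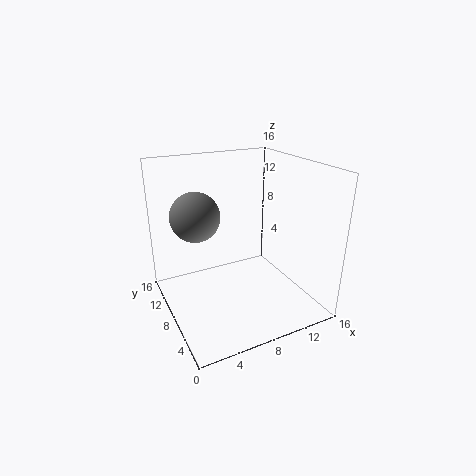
cx = 3; cy = 7.5; cz = 11.5; color = 'gray'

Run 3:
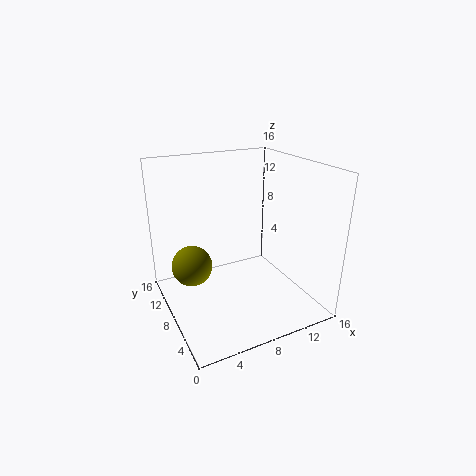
cx = 4; cy = 12.75; cz = 3; color = 'olive'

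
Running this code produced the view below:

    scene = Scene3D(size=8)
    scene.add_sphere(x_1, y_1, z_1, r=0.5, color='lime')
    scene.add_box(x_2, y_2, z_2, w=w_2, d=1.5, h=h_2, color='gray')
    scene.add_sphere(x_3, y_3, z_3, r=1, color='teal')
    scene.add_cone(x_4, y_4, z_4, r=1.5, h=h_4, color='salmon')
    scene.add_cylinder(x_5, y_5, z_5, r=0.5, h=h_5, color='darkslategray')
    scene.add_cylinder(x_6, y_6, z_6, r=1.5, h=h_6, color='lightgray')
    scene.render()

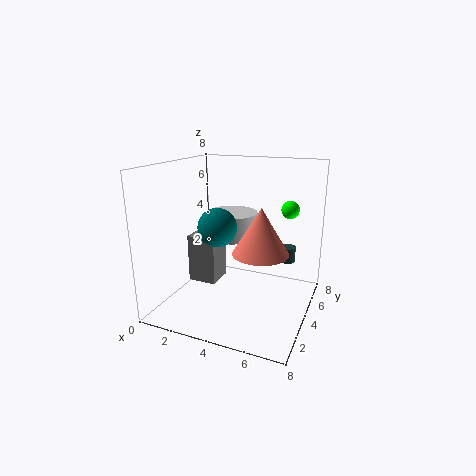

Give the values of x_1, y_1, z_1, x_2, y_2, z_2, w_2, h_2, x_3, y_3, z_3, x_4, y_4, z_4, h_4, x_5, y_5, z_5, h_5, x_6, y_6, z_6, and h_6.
x_1 = 6.5; y_1 = 5.5; z_1 = 5.5; x_2 = 2; y_2 = 2; z_2 = 2; w_2 = 1.5; h_2 = 2.5; x_3 = 3.5; y_3 = 2.5; z_3 = 5; x_4 = 5.5; y_4 = 3.5; z_4 = 3.5; h_4 = 2.5; x_5 = 6; y_5 = 7.5; z_5 = 1.5; h_5 = 1; x_6 = 3; y_6 = 5.5; z_6 = 3.5; h_6 = 1.5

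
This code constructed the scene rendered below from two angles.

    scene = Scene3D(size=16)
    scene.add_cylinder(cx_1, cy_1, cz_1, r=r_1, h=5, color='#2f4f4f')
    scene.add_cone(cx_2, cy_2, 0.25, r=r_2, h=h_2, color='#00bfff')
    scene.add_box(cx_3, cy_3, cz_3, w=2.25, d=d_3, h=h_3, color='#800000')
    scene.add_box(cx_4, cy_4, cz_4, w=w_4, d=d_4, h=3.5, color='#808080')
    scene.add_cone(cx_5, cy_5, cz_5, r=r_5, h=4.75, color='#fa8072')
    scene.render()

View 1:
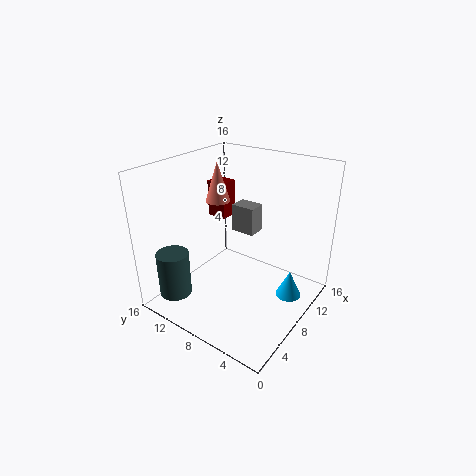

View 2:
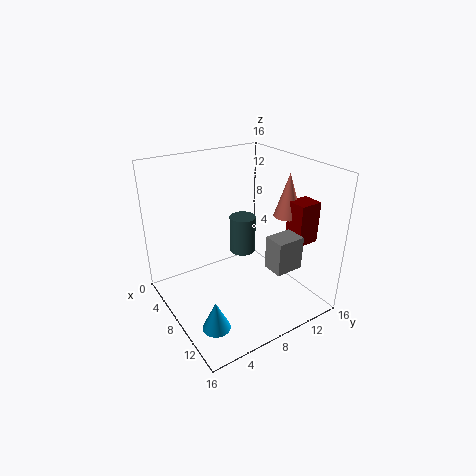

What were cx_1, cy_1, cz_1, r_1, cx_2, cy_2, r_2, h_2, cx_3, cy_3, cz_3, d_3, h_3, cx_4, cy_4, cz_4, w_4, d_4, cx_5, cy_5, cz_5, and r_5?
cx_1 = 2.25; cy_1 = 12.5; cz_1 = 2.25; r_1 = 1.75; cx_2 = 11.5; cy_2 = 3; r_2 = 1.5; h_2 = 3.25; cx_3 = 11; cy_3 = 12.25; cz_3 = 8; d_3 = 2.5; h_3 = 4.5; cx_4 = 12; cy_4 = 8.75; cz_4 = 6.25; w_4 = 2.25; d_4 = 3; cx_5 = 10.5; cy_5 = 12.75; cz_5 = 10.5; r_5 = 1.5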